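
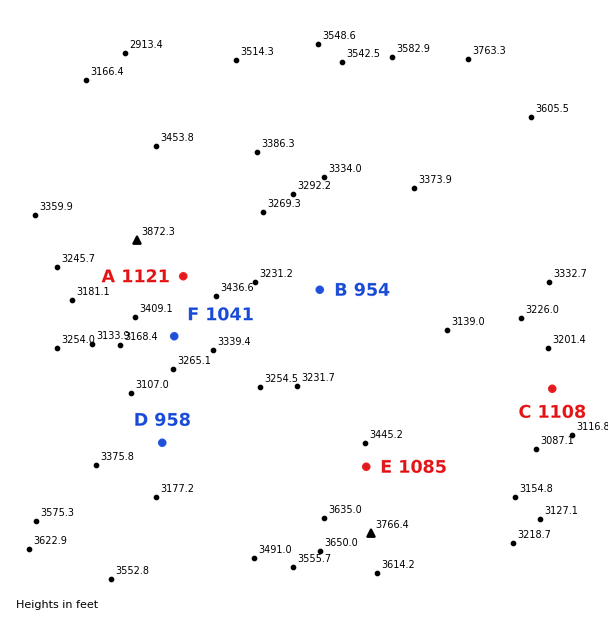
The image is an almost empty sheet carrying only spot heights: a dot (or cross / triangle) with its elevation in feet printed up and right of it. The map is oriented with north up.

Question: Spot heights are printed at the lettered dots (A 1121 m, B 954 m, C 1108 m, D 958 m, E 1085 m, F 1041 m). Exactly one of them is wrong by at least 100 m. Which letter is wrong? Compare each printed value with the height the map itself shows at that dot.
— C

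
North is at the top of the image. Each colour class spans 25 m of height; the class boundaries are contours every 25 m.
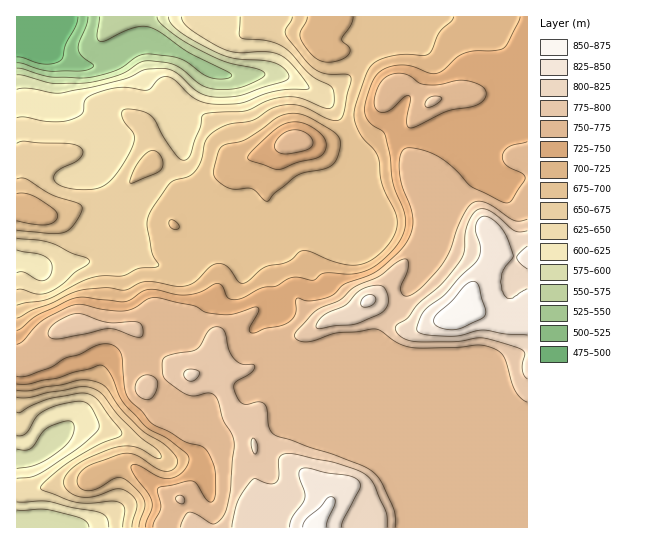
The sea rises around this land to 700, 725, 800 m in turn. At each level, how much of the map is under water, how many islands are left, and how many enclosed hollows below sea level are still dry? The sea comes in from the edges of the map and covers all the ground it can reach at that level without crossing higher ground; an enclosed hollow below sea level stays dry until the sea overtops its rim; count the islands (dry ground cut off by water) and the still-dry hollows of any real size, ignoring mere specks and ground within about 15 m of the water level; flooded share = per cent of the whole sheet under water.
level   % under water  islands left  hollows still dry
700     40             1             0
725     48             1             0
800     92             1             0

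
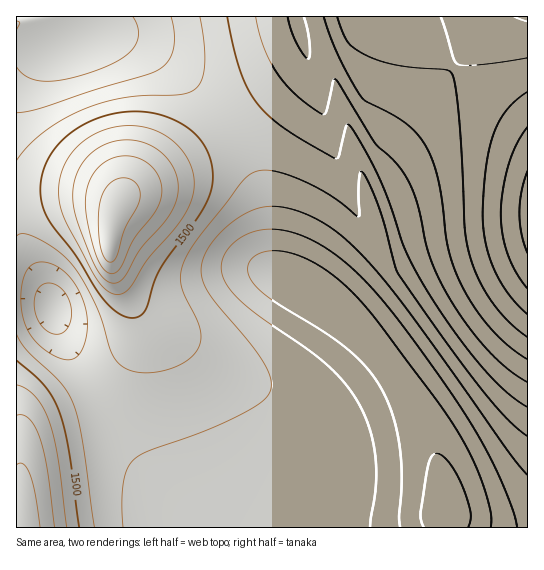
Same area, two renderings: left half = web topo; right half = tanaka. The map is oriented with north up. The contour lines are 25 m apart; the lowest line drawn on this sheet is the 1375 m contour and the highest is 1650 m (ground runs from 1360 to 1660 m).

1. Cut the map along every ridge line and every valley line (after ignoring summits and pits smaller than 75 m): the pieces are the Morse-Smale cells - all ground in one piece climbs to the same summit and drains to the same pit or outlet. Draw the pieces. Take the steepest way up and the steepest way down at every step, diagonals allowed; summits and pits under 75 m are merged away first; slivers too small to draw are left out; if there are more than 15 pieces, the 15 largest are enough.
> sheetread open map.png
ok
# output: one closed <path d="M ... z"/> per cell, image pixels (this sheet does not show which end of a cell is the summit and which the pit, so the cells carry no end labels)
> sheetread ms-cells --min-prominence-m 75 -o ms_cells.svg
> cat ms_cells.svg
<path d="M527 16l-230 0 11 41-1 6-79 63 19 28 12 28 6 31 3 40 5 16 6 6 38 20 28 21 26 26 17 21 29 47 20 49 7 31 3 38 81-1z"/><path d="M227 125l-53 38-41 25-12 10-4 9-12-8-24-6-64 3-1 99 21 2 8 3 7 6 5 19 16 32 38 62 78 109 257 0-1-27-4-26-9-32-15-33-29-47-17-21-26-26-28-21-38-20-6-6-5-16-3-40-6-31-12-28z"/><path d="M101 35l-26 2-33 10-26 2 1 147 64-3 24 6 12 8 4-9 12-10 41-25 54-38-23-28-23-24-20-16-31-17z"/><path d="M29 296l-13 1 0 230 171 1-20-31-35-46-32-49-27-45-16-32-5-19-7-6z"/><path d="M295 16l-278 0-1 31 26 0 33-10 23-2 33 5 19 9 32 24 23 24 24 28 78-62 1-6z"/>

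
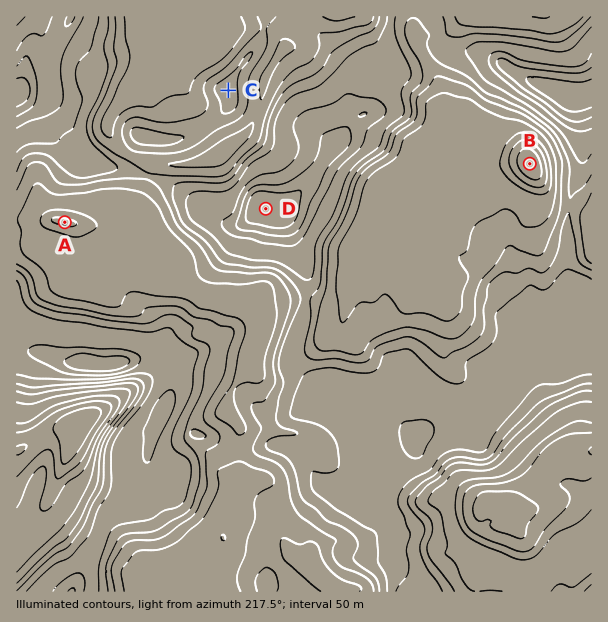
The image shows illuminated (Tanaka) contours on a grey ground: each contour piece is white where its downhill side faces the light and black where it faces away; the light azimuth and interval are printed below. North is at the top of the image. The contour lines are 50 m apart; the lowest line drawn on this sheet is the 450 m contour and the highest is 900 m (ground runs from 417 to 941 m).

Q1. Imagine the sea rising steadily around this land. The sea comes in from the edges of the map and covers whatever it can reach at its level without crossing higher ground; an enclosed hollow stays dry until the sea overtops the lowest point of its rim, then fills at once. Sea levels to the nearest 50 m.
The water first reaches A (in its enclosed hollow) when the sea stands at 600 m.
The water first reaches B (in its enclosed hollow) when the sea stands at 700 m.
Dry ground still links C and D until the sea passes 650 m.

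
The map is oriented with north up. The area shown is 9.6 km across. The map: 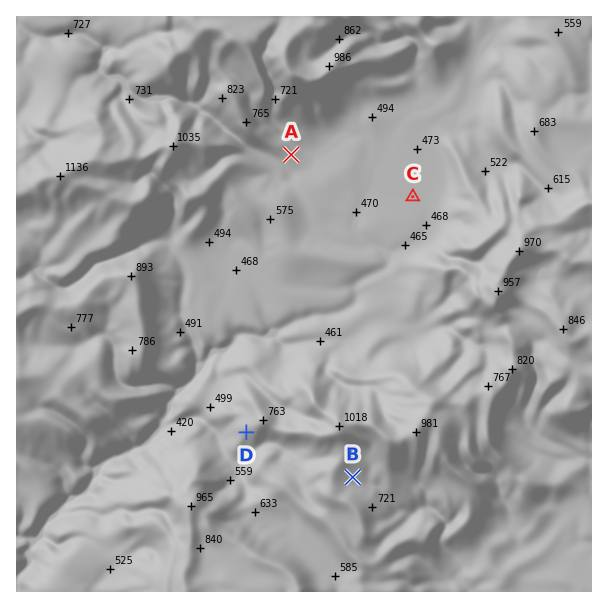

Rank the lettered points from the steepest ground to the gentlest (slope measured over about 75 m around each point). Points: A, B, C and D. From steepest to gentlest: D B A C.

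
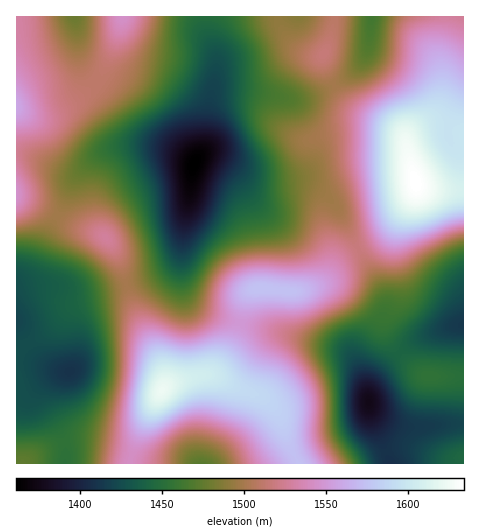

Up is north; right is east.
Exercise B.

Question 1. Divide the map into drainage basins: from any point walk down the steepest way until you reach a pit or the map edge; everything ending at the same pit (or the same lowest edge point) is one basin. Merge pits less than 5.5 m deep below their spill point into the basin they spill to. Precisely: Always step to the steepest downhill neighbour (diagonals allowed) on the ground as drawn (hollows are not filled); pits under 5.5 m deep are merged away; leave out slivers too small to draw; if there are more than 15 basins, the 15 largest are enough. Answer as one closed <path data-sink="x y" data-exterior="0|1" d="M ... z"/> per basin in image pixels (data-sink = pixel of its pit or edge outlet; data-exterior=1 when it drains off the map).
<path data-sink="194 164" data-exterior="0" d="M463 16l-18 1-5 31 2 22-1 31-4 9-29 24-2 10-2-7-4-5-47-25-9-8-10-12-11-27 0-5 8-19 3-20-211 0-3 15-12 30-10 20-13 12-17 12-21 8-13 1-18-4 0 87 19 7 40 22 23 7 9 5 12 19 13 45 28 59 4 15 1 11 16-7 29-6 10-9 12-19 8-23 5-23 7-10 24-1 23 2 21-7 10-8 12-17 35-20 15-14 20-26 5-14 17 5 30-1z"/><path data-sink="369 402" data-exterior="0" d="M406 206l-24 29-40 24-12 17-10 8-21 7-23-2-24 1-7 10-7 32-10 21-14 19-8 3 11 1 24 13 23 9 13 14 11 30 11 22 165-1 0-86-36-1-8-3-26-26-9-18 0-13 9-23 0-52z"/><path data-sink="70 371" data-exterior="0" d="M19 198l-3 1 0 264 113 1 13-37 22-41 0-10-4-15-28-59-13-45-14-21-30-10-33-19z"/><path data-sink="463 325" data-exterior="1" d="M417 185l-2 8-14 24-6 18-1 58-9 23 0 13 9 18 26 26 8 3 35 0 1-186-30 0z"/><path data-sink="371 17" data-exterior="1" d="M445 16l-110 0-4 20-8 19 2 13 19 31 12 10 40 19 8 9 2 7 2-10 29-24 4-9 1-31-2-22 5-23z"/><path data-sink="201 463" data-exterior="1" d="M214 375l-13 0-20 5-13 5-6 5-25 48-7 26 168-1-23-54-11-11-23-9z"/><path data-sink="75 17" data-exterior="1" d="M122 16l-105 0-1 93 18 5 13-1 21-8 17-12 13-12 10-20 12-30z"/>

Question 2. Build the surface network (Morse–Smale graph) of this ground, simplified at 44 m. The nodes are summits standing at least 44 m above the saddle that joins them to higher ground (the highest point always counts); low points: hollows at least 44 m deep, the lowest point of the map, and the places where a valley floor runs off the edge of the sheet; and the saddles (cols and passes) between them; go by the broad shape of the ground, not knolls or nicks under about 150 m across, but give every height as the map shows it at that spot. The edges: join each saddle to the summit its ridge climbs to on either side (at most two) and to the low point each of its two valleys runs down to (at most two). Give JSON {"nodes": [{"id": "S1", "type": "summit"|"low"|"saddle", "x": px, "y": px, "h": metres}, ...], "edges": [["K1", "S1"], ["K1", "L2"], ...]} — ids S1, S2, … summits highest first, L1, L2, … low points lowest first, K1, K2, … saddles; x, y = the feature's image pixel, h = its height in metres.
{"nodes": [
{"id": "S1", "type": "summit", "x": 416, "y": 182, "h": 1634},
{"id": "S2", "type": "summit", "x": 162, "y": 390, "h": 1624},
{"id": "S3", "type": "summit", "x": 17, "y": 106, "h": 1560},
{"id": "L1", "type": "low", "x": 194, "y": 164, "h": 1361},
{"id": "L2", "type": "low", "x": 369, "y": 403, "h": 1375},
{"id": "L3", "type": "low", "x": 70, "y": 371, "h": 1409},
{"id": "L4", "type": "low", "x": 201, "y": 463, "h": 1472},
{"id": "K1", "type": "saddle", "x": 295, "y": 459, "h": 1573},
{"id": "K2", "type": "saddle", "x": 131, "y": 459, "h": 1542},
{"id": "K3", "type": "saddle", "x": 358, "y": 250, "h": 1518},
{"id": "K4", "type": "saddle", "x": 57, "y": 216, "h": 1498}],
"edges": [["K1", "S2"], ["K1", "L2"], ["K1", "L4"], ["K2", "S2"], ["K2", "L3"], ["K2", "L4"], ["K3", "S1"], ["K3", "S2"], ["K3", "L1"], ["K3", "L2"], ["K4", "S3"], ["K4", "L1"], ["K4", "L3"]]}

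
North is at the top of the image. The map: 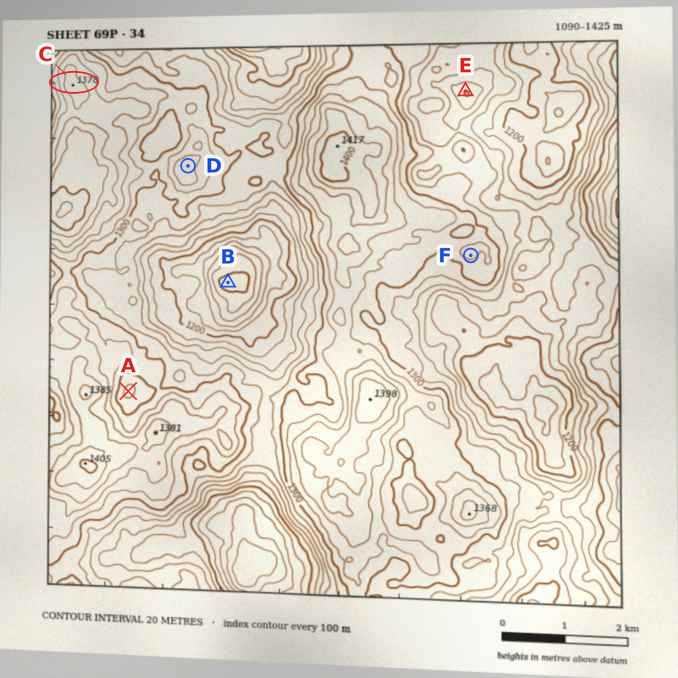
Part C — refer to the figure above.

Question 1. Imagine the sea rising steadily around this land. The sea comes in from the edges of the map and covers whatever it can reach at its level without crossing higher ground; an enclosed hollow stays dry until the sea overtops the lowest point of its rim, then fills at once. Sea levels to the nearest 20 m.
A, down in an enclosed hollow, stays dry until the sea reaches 1300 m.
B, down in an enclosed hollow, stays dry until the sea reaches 1280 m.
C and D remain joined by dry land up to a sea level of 1320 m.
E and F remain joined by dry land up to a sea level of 1260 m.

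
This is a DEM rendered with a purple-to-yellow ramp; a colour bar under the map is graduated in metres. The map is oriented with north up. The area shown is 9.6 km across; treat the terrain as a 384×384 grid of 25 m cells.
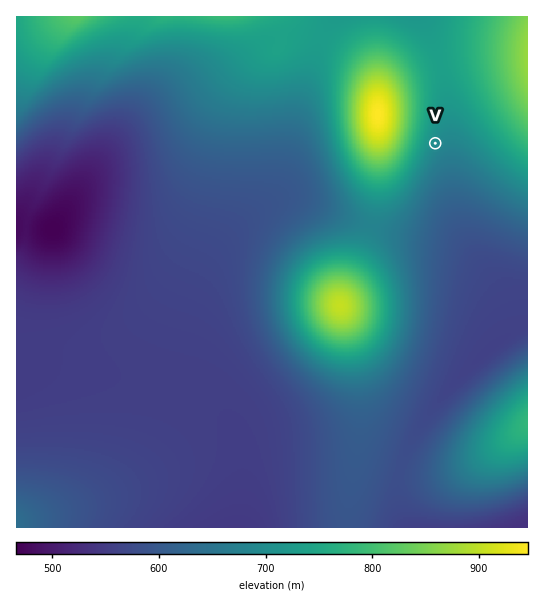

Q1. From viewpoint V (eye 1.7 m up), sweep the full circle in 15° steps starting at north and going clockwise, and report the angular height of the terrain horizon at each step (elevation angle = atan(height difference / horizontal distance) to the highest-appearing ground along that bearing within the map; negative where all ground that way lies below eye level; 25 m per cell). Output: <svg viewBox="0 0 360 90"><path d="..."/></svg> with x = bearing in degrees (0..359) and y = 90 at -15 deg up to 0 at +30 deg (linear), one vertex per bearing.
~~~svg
<svg viewBox="0 0 360 90"><path d="M0 54l15 2 15-2 15-2 15-1 15 1 15 2 15 3 15 4 15 3 15 0 15-5 15 3 15-3 15-6 15 1 15-7 15-6 15-5 15-3 15 1 15 5 15 6 15 6"/></svg>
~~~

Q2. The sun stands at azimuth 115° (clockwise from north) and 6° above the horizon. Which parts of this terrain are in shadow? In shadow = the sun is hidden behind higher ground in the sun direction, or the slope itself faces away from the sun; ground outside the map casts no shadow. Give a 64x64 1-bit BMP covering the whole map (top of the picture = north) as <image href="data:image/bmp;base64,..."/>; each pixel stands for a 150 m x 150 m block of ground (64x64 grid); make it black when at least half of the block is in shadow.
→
<image width="64" height="64" href="data:image/bmp;base64,Qk0+AgAAAAAAAD4AAAAoAAAAQAAAAEAAAAABAAEAAAAAAAACAAATCwAAEwsAAAIAAAAAAAAA////AAAAAAAAAAAAAAAAAAAAAAAAAAAAAAAAAAAAAAAAAAAAAAAAAAAAAAAAAAAAAAAAAAAAAAAAAAAAAAAAAAAAAAAAAAAAAAAAAAAABgAAAAAAAAAPgAAAAAAAAB/gAAAAAAAAP/AAAAAAAAA/+AAAAAAAAD/8AAAAAAAAP/8AAAAAAAAf/wAAAAAAAB//AAAAAAAAH/8AAAAAAAAP/wAAAAAAAA//AAAAAAAAB/8AAAAAAAAB/wAAAAAAAAAfAAAAAHgAAAAAAAAB/AAAAAAAAAP8AAAAAAAAB/4AAAAAAAAP/gAAAAAAAB/+AAAAAAAAP/8AAAAAAAB//wAAAAAAAP//AAAAAAAB//8AAAAAAAP//wAAAAAAB///AAAAAAAH//8AAAAAAAf//gAAAAAAA//4AAAAAAAAAAAAAAAAAAAAAAAAAAAAAAAAAAAAAAAAAAAAAAAAAAAAAAAAAAAAAAABwAAAAAAAAAPgAAAAAAAAB+AAAAAAAAAP4AAAAAAAAB/wAAAAAAAAH/AAAAAAAAA/8AAAAAAAAD/wAAAAAAAAf/AAAAAAAAB/+AAAAAAAAP/4AAAAAAAA//gAAAAAAAD/+AAAAAAAAP/4AAAAAAAA//gAAAAAAAB/+AAAAAAAAB/wAAAAAAAAB+AAAAAAAAAAAAAAAAAAAAAAAAAAAAAAAAAAAA=="/>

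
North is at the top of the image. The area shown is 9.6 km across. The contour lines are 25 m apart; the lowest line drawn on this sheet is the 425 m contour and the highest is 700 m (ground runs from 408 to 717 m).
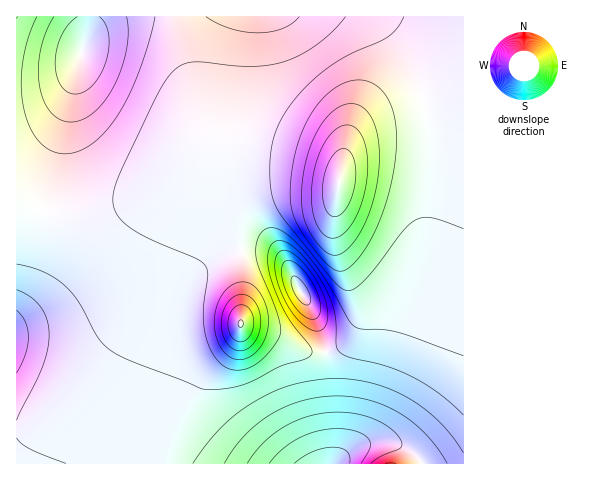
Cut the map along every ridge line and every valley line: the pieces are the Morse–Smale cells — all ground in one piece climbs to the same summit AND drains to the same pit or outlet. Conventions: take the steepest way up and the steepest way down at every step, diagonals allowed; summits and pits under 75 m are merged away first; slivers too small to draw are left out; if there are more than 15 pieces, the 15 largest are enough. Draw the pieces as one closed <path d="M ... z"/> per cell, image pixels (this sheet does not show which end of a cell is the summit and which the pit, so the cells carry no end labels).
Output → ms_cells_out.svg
<path d="M463 90l-24 9-55 14-19 9-11 10-7 12-7 30-7-10-27-10-42-10-40-2-22 8-54 42-16 10-21 8-16 3-27 1-28-4-23-10-1 263 100 1 46-127 16-38 14-22 14-14 16-9 19-4 0-30 7-18 8-8 11-4 27-1 34 2 9-3-4 32 1 21 24 64 1 20-6 11-7 8-20 9 7 94-2 16 132 1z"/><path d="M463 16l-446 0-1 184 13 6 27 7 27 1 28-4 21-8 16-10 54-42 22-8 40 2 42 10 27 10 7 10 7-30 7-12 11-10 19-9 55-14 25-10z"/><path d="M241 250l-16 3-15 7-18 17-8 11-22 49-45 127 214-1 2-16-7-94-13 0-9-2-23-13-40-13 1-68z"/><path d="M337 188l-9 3-52-2-16 3-14 14-5 14-1 12 2 18 28 2 8 3 9 9 30 57 9 31 10-2 10-6 7-8 6-11-1-20-24-64-1-21z"/><path d="M265 250l-24 1 0 74 40 13 23 13 19 2 2-6-8-26-28-54-11-12z"/>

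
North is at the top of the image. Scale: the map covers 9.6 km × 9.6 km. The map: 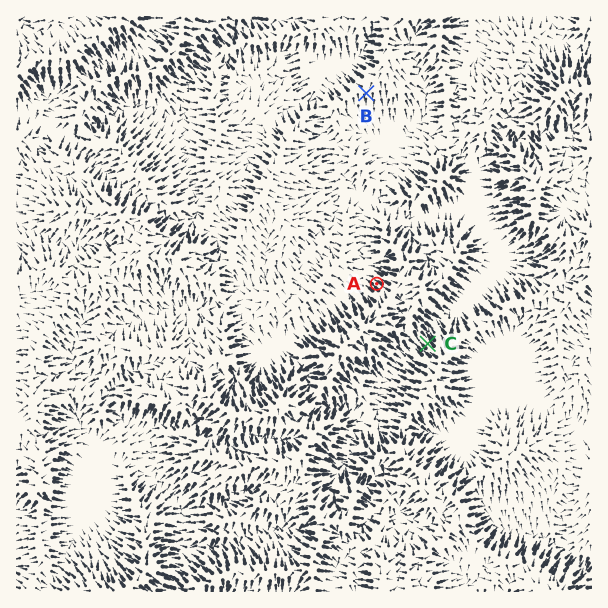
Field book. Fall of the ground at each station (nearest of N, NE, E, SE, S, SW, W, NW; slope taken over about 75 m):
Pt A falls NW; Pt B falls S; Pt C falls NW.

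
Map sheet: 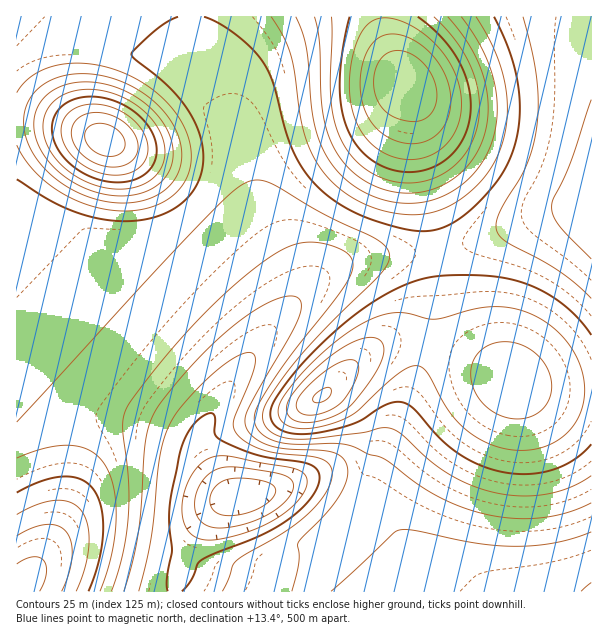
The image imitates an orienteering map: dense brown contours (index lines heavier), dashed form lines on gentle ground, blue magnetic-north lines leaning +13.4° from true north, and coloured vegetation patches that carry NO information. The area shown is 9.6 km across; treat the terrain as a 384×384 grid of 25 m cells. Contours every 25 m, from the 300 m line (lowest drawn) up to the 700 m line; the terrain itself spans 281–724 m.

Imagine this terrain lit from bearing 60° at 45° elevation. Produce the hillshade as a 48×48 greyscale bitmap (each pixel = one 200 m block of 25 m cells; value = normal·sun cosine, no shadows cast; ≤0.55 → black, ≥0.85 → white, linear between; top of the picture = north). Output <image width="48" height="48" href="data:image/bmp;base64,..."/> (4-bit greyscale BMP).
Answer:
<image width="48" height="48" href="data:image/bmp;base64,Qk32BAAAAAAAAHYAAAAoAAAAMAAAADAAAAABAAQAAAAAAIAEAAATCwAAEwsAABAAAAAAAAAAAAAAABEREQAiIiIAMzMzAERERABVVVUAZmZmAHd3dwCIiIgAmZmZAKqqqgC7u7sAzMzMAN3d3QDu7u4A////AImaqru6qZh3d3d4iIiIiIiIiIiIiIiIiIiaqru7qph3d3d3iIiIiIiIiIiIiIiIiIiaqru7qpiId3d3iIiIiIiIiIh3d3d4iIiZqru7upmZiIiIiIiIiIiIiHd3d3d3eIiZqru7uqqqmZiHeIiIiIiId3d3d3d3eIiZqru7uru7qpiHd3iIiIh3d3d3d3d3d4iZqru7u7u7qpiHZmd4iId3d2ZmZ3d3eIiJmqu7u7u7qYh3ZVZ3iHd3ZmZmZnd3eIiJmqu7u7uqmHdmVVVXd3d2ZmZmZnd3iIiJmaq7u6qph2VURERWd3dmZmZmZnd3iIiImaqquqqYdkMzMzRFZ3ZmZmZmZnd4iIiImZqqqqmYdUIhEjNFZnZmZmZmZ3d4iIiIiZmqqqmXZTIREiNFZnZmZmZmZ3eIiIiIiJmZqqmYZUIREjRWZ3ZmZmZmd3iIiYiIiImZmZmYdUMhI0VniHdmZmZmd3iImYiIiIiJmZmYdlMiNFeImIdmZmZnd4iJmYiIiIiImZmYh2UzNGiZmYd2ZmZ3eIiZmYiIiIiIiZmYiHZUNGeZqZh3Zmd3iImZmoiIiIiIiImYiHdlRFaJqpiHd3d3iImZqoiIiIiIiIiIiIdmVVZ4mZmId3d4iJmaqoiIiIiIiIiIiId2ZVZomZmYh3eIiZmaqoiIiIiIiIiIiIh3ZmZniZmYiIiIiZmqqoiIiIiIiIiIiIiHd2ZneJmZiIiImZmqqoiIiIiIiIiIiIiId3ZneImZiIiJmZqqqoiIiIiIiIiIiIiId3d3d4iIiIiJmZqqqoiIiIiIiIiIiIiIh3d3d3iIiIiZmZmqqoiIiIiIiIiIiIiIiHd3d3eIiImZmZmqqoiIiIiIiIiIiIiIiHd3d3d4iIiZmZmZmYiIiIiIiIiIiIiIiHd3Zmd3iIiZmZmZmYiIiIiIiIiIiIiIh3dmZmZneIiZmZmZmYiIh3Zmd3iIiIiIh3ZlVVVmd4iJmZmZmYiHZURVZ3iIiIiId2ZVREVWZ4iJmZmZiIdlQyM0V4iYiIiHd2VERERWZ4iZmZmIiHZDERI1Z4mZmIiHdlRDM0RWZ4iZmZiIiFQhABJGeaqqmIh3ZlQzM0RWZ4mZmZmIiEIQASRnmru7mIh3ZUMzM0VWeImqqZmYiDIQEkaJvNzLmIh3ZUMiM0VmeJqqqqmYiCIRJGir3e3LmIh3ZUMiNFVniaq7uqmZiDIjRoq97u3KmId2VDMjNFZniau8u6mZiDNEZ5ve7u26iId2VDMjNFZnirzMy6qZiFVWeaze7typiId2VDMjNFZ4mrzcy6qZiGZnirzd3cqYiId2VDMzNFZ5q83dy6qZiHeImrzMy6mIiId2VUMzRWeJvN3dy6qZiHiJmru7qYiIiHd2VUMzRWiavN3dy6mZiIiJmaqZiIiIiHd2VUQ0Rnirzd3dy6mYiIiIiIiIiIiIh3dmVUREVomrzd3cuqmYiIiIiIiIiIiIh3dmVURFZ4q83d3MupmYiIiIiIiIiIiId3dmVVVVaJq83dzLqpmIiA=="/>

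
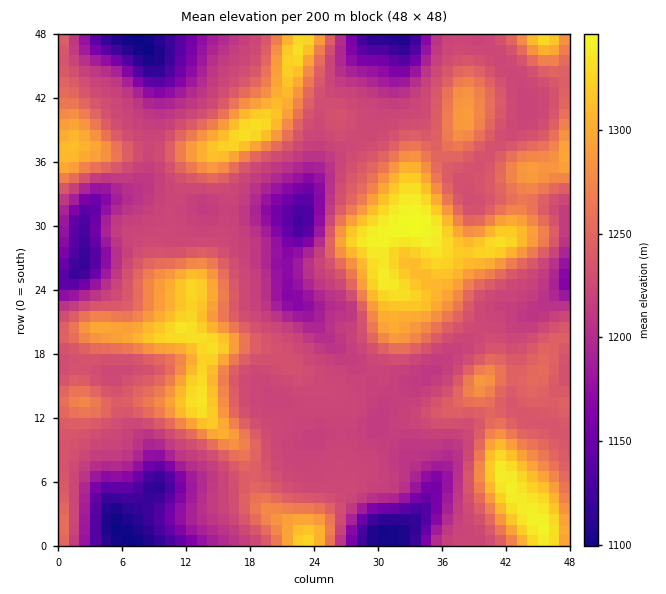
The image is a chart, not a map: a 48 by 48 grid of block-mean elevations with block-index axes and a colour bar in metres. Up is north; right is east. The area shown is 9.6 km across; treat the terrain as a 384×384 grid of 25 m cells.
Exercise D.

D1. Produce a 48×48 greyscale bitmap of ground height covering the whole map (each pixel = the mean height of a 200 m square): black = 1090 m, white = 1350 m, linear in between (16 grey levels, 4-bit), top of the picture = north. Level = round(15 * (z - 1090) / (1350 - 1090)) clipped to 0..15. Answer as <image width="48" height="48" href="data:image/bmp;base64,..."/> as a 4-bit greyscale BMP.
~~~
<image width="48" height="48" href="data:image/bmp;base64,Qk32BAAAAAAAAHYAAAAoAAAAMAAAADAAAAABAAQAAAAAAIAEAAATCwAAEwsAABAAAAAAAAAAAAAAABEREQAiIiIAMzMzAERERABVVVUAZmZmAHd3dwCIiIgAmZmZAKqqqgC7u7sAzMzMAN3d3QDu7u4A////AJdTERESI0Vmd4ms3sp0IRESRniIiazu7KhTERESNFZneIm83cp1IRERNniIis3v7KhTEREjRWZ3iJu8zLqGMhESNGeIm97v7JhjERIiRWd4iau6qqmHZEMyNGeJre7u25hjIiIiNGZ4iaqZmYiId2ZUNFeJzu7uyphkMzIhJFZ4iZmYiIiIh3d1RFeK3u7dyoh1VVQiNGZ4iZiIiIiIiHd2VFeL3u7cuYh2ZmUzRmd4mZiIiIiIiHd3ZWeL3u3LqYiHd3ZVZ3iJqpiIh4iIiHd3d2eK3ty6mYiIiHdmeImrupiId3iId3d3d3eJzcqpmIiIiHd3iZvMypiIh3eHd3d3d3eJq6mZiJmZiIiJm83cqYiIiHiId3d4iIiJmpmIiJqqmImave7bmIiIiIiIh3d4iZmZmYiZmaq6mZmrze7bmIiIiIiIh3d3iJmqqYmZmZqpiJmqve7bmIiIiIiIh3d3eImrqZmZmYmYiIiZrN7amIiIiIiIh4d3d4mrupmZmIiIiIiJm97bmIiIiIiHeId3d3iaupmZmIiIiIiZq83cqYiIiId3eIiId3iJmZmZmImZqqq8zN7typiIiHd3iJqpiHeIiIiZmZq7vMze7u7typiIh2d3ibu7qYiIiIiJmZq8zMzd7u3LqYiHdmd3iszLupiIiHd4iYmqqqu83u26mId2VWd3i8zMy6mIiHd3eHeImZq8zd3KmHdlRWZ3m93d3LqYh3d3d1VneIm8ze3KmHdUVWd4re7u3MuYiId3ZTNFaIq8ze3KiHdVVneJzu7t3cypmIh3ZDIkV4mrvN26iHZVV3iKzu7d3dzLqZiHZDIjV4maqrupiHZVV4ir3u7d3t3cy6mIdUIjV3iIiJmYh3ZUVnm97u7d7u3d7cuphlMjV4iIiIiIh3ZURGnO7/7u7u3d7u3Kl1MkZ4iIiIiIh3ZDI1m97v///ty7zd3Kl1MkZ3eIiHd4d2VDIlis3u///tuZrMy5h2QzVnd4iHd3d2VDI1eave7/7bmImrqph3ZERmd3iHd4h2VEM0eJrN7u7KiIiaqpiIdlVnd3iIiIh3ZVRFeJm83u25iImaq6maqHd3d3iJmZiHdmVVeJmrzdypiImbu7u8yqmId4iau7qId3ZmeImavMuZiIibvLvN3MupiImrzdy5iId3eIiJq7qZmYiaq7vN3MupiImrzd7cuYh3iIiImqmaqpiImavMzLqYiIiavN7u26iIiIiIiZmau6mIiJq8y6mId3eJmr3u7bmIiIiIiIiau6mIiImrupiId3d4iavd3cqIiIiIiIiavLqYiIiqqYiHdmZ3eJq8zcuYiIh3d4iau7qYiIiZmIh3ZUVmd4mavNuYiHd3Z3iau6mIiIiZmId2QzNFZ4iJrNyoh3dmVWeJqqmIiIiZh3dkMiJFZ3iJrN25h2VVRFeImZiIiJmYh2VDERI0VneIm+7JhlREM0Z4iIiIiaqYdkMhERI0VneIm97ahkMiIjV4iIiIm8ypdTIRERI0Vmd4ms7rlkIRESV4iIiJve2w=="/>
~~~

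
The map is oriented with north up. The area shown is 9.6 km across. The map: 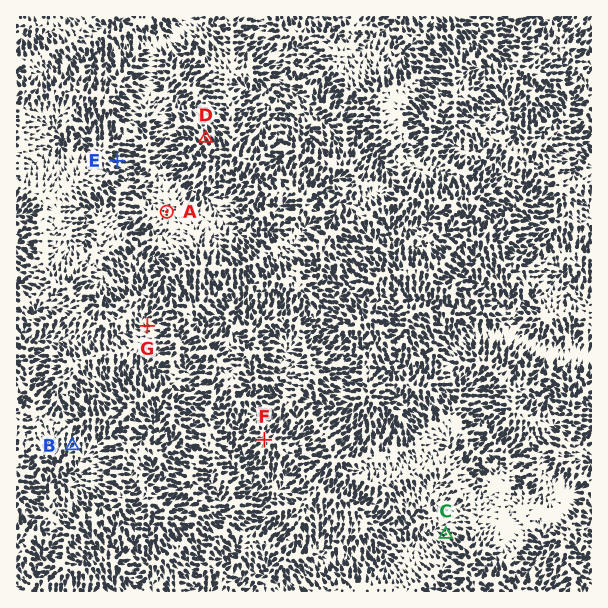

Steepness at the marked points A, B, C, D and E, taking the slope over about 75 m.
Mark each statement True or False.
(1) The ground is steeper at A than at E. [False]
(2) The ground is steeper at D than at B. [True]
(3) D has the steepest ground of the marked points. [False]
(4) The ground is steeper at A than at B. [False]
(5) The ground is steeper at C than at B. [False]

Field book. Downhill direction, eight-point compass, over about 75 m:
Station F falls SW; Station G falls NW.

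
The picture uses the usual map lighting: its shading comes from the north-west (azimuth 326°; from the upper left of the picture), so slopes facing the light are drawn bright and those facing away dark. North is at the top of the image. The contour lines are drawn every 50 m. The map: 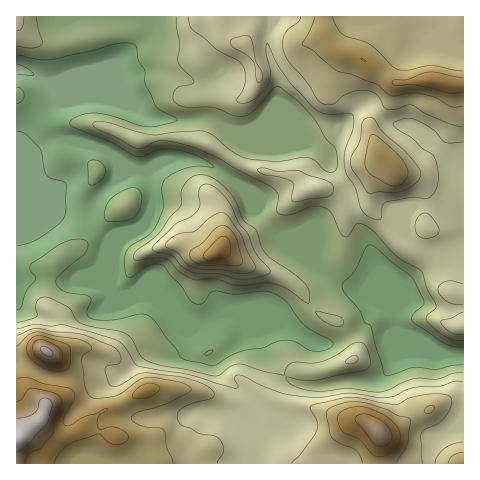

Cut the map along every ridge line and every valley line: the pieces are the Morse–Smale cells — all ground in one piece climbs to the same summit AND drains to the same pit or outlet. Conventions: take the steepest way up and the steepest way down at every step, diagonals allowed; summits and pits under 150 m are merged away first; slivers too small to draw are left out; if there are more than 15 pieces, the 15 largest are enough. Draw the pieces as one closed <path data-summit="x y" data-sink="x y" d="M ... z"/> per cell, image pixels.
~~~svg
<path data-summit="441 82" data-sink="17 69" d="M463 16l-315 0 1 17-33 31-32 13-17 0-20 4 10 20-22 21-10 14-8 5-1 3 20 6 18-10 21 1 24 7 7 3 11 12 17 7 10 0 27-10 21 0 14 3 31 20 29 39 13 13 18 9 23 25 16 12 35 14 10 9 10 6 3 3 0 12 3 7 31 13 13 9 22 2z"/><path data-summit="17 438" data-sink="17 69" d="M69 140l-15 0-18 10-20-5 1 319 241 0 4-29 2-4 11-8 0-3-26-26-18-10-11-12-4-8 0-3 4-4 28-23 0-6 12 5 7 20 17 21 9 8 13 4 19 0 19-5 32 0 11-9 8-15 16-4 32 2-22-13-24-10-3-7 0-12-17-10-4 1-7 19-6 7-24 13-17 1-26-14-29-12-22 0-11-4-8 0-15 8-14 2-26-10-11-12-19-10-6-1-6 4-10-1-4-10 3-13 1-22 4-7 12-12 12-6 6-10 3-17-4-19-6-8-9 0-17-7-11-12-7-3z"/><path data-summit="218 251" data-sink="17 69" d="M192 160l-21 0-28 11 5 3 3 14 0 22-5 12-14 8-14 15-3 8 0 18-3 13 4 10 10 1 6-4 6 1 19 10 11 12 26 10 14-2 15-8 8 0 11 4 22 0 29 12 26 14 13 0 10-4 18-10 6-7 7-19 7 0-9-9-35-14-16-12-23-25-18-9-13-13-29-39-20-14z"/><path data-summit="378 432" data-sink="17 69" d="M249 328l-2 0 1 6-28 23-4 4 0 3 4 8 11 12 18 10 26 26 0 3-9 6-4 6-3 29 205-1-1-107-59-2-9 3-8 15-11 9-32 0-19 5-19 0-13-4-11-10-15-19-7-20z"/><path data-summit="17 438" data-sink="17 69" d="M147 16l-130 0-1 124 5 0 14-18 22-21-10-20 20-4 17 0 32-13 33-31 1-7z"/>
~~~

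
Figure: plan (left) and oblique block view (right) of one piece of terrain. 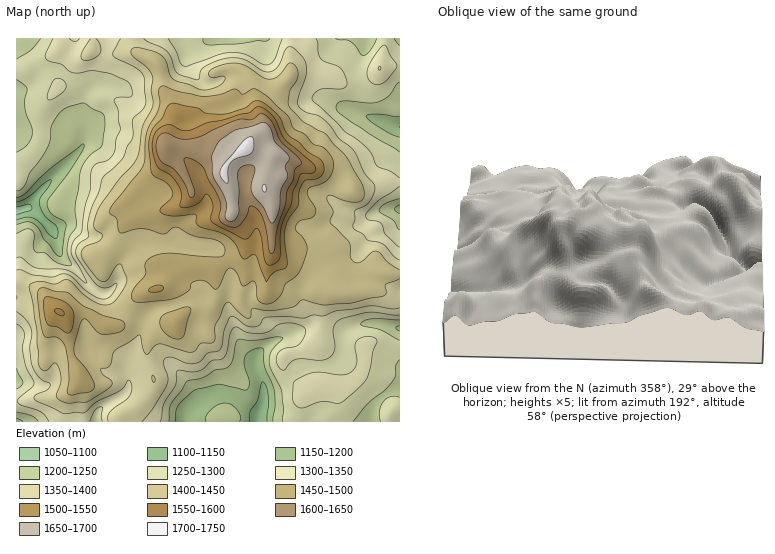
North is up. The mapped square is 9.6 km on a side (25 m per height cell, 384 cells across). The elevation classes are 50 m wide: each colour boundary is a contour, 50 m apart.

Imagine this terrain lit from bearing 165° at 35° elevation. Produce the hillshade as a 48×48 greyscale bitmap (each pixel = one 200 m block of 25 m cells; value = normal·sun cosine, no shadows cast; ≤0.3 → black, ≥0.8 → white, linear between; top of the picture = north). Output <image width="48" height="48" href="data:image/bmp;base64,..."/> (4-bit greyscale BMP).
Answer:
<image width="48" height="48" href="data:image/bmp;base64,Qk32BAAAAAAAAHYAAAAoAAAAMAAAADAAAAABAAQAAAAAAIAEAAATCwAAEwsAABAAAAAAAAAAAAAAABEREQAiIiIAMzMzAERERABVVVUAZmZmAHd3dwCIiIgAmZmZAKqqqgC7u7sAzMzMAN3d3QDu7u4A////AO3KqrvMhGmru6qpdneImpVXmqmJq7uXit3Lu8zdtUaKu6u6h3d4m6ZXmqqZqrunaJqqq83f6mVorMzLmHd4m6dniaqZmauoVURmaKzd7bhnm83cupiJmqh3eJmZmau6hlVoZXq6q7qHiru8zLqZmZmId4iIiJqqqYibl2iHeJmYiJm93cuqmJmZh3d3iImZmYmbqHZmiZmYiInN7dy6mImZiHeHd4iZmXeJmIZniaqYiJvM3d3KmYZ5mZmZiIiZmXd4mId4maqYmrzLvN26q5VGiaq6iIiZmWZ5qqmZqruomszLq8y6zclUVoqph3iJiHZpu7uqu7upiry6mqq73u2nZWiZh2ZmZZhpvLuqqqqpeJqqmZq83t3MuoeZmGVVeKl4u6qpd3iZh3eKqau93Mzd3bmru7qrzqh3iYiXVWeal2Vpqqu8us7u3LvN3u7u7odmVVdkI1eby5h4mZu7qs7cy7zN7u7t3IhlM1YyQzWKzMqYiJqpmay7qqu7zMzLqZhSE1QmqVRmiaqZmZqpqYmqqpmZiImZmoYgEiJqzZZlVniZmZmZmYmqupiId3iJq1QhIASru7mHdniZmZmZmpvLupiIiIiJmFREMCiqmrmIiIiIiIiaqpvbmZmIiHeIZWZmQ2iIial3d3d3d3eJqorKiZmIiHZnVXh1VVREaKqId3d3d4iJqompiIiIiIZVVXiFVTIjVpqZiIiJmqq7qoipmIiIh3dUVlZ1ZjJHh4mqqpmavM3cupm6mIh3d2d2ZhI3qWRGmYmqqquqq83tupnMuZmIiIZmdwA5u5dUaZiZqrzLmIi8uqrNy6qZmZllZoVomZdTRoiIiIm9yWZ6q7q825mJms25mf2GaIdUNGeId2Z72oeJm7mbuoiJrN3d3f+1RndlREV4iId5qqmZmZmbupmqmrq83c3aVGd2ZVRnmZmYiaqYl3iczN3KmHeJqpvdlVZ2ZVRGiruoiZmZl2iKve7bl2Znd4m8yVVWVEREesuYmXebqHiZrLqql2d2ZomrzJVEREVUWLqJqXZ7y4iZmGZ4h3eHd3iaq7hUVVZVV5mZmHZou5d2RERmZnd3d2eJmap2ZmZlRXiHdmZleZhSJFVmVWZmZneJmZqYd2ZlIkVURVVlRplTNGZmVVZlRIiJmZmZh3d1ICRDMzI0M2dWZVZVVVVVVoiZqZmZh3d1ISV2UyAAETNGZVVUVWZ4q4iaqpmZmYdkM0Z3dUIAASE1ZVRFZ4mru4iJu7qZqYdlVVVWZmZTERJXd2Z4mrvLund4m7qoiHd3ZmVEM0Z3VDV5mpiavLu7qoh3iaqph3iHZmVDIzRXdlZ5u6qruqqruqmHeJmqmZmYdmUyNndWd1RYu6qZmYmsy5mYiJq7uqqqmYYzRXiHZCIliamIiHeKu3eJmZrMu7u7qXdlQhNEMiIkZ5h3d3VXmVZomoibqZqpdVd2UwAAE1U0Voh2d3U1d2ZWeYZomHd1M0Z3dkIRNXZUVniHd3Y0d3dlaIZHh2ZkM1Z4h2QzRndUVniHd3dEdw=="/>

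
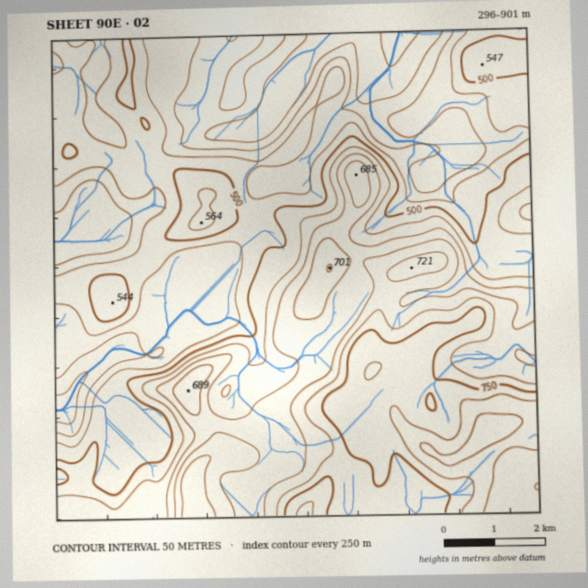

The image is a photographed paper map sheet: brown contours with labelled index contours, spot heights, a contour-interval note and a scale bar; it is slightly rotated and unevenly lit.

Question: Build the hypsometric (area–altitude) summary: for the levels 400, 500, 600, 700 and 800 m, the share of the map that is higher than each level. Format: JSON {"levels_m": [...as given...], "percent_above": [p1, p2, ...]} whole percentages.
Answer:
{"levels_m": [400, 500, 600, 700, 800], "percent_above": [86, 51, 35, 18, 5]}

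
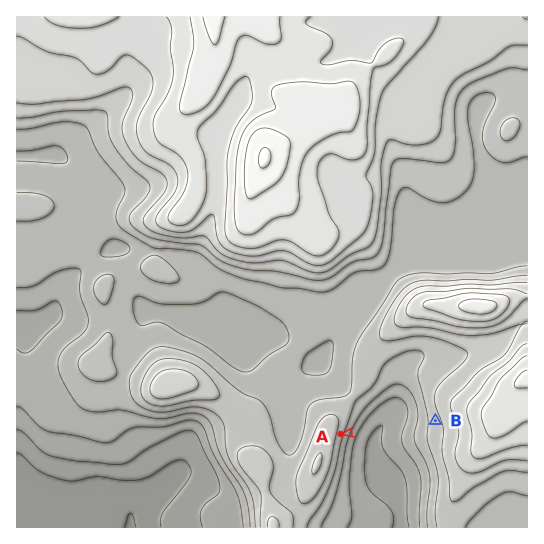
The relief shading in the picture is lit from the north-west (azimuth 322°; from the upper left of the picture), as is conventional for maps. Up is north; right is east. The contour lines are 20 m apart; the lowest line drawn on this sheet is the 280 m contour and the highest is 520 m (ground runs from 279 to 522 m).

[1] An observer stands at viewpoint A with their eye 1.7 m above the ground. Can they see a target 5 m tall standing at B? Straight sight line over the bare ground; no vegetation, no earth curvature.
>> yes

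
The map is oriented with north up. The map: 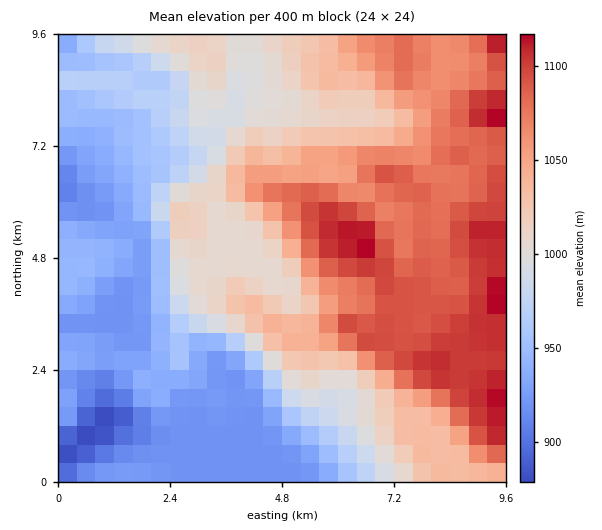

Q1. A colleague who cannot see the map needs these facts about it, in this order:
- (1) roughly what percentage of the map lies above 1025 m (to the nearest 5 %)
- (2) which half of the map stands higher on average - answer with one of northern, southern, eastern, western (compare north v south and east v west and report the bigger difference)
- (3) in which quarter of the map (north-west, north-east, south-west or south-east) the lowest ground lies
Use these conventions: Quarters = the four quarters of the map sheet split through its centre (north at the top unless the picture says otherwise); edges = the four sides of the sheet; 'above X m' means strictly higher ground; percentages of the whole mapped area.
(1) Roughly 40 % of the ground is higher than 1025 m.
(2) Taken as a whole, the eastern half is higher than the western.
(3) Look to the south-west quarter for the lowest ground.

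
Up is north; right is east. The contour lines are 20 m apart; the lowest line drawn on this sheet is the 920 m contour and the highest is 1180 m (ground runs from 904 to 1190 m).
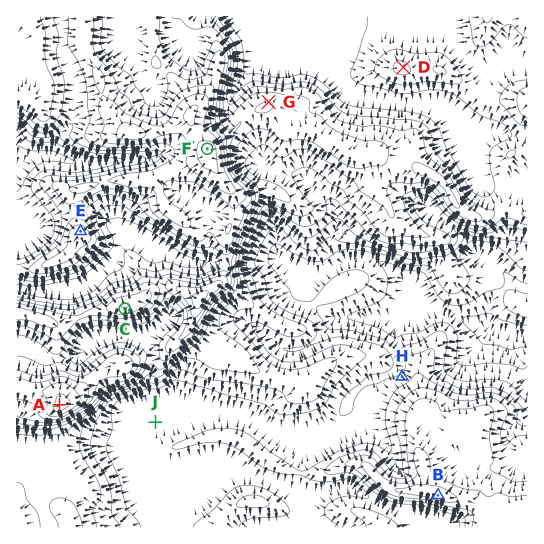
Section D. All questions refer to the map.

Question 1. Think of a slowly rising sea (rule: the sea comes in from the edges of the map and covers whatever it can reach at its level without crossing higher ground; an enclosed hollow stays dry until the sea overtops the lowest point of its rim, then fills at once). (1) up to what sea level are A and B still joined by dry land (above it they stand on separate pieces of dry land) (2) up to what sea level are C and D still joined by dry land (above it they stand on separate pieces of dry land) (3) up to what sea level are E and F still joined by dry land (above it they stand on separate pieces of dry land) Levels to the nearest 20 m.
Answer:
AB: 1000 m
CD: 1020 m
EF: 1120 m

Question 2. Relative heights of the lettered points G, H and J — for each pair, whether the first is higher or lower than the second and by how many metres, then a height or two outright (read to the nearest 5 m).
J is lower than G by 115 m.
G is higher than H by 115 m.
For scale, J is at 985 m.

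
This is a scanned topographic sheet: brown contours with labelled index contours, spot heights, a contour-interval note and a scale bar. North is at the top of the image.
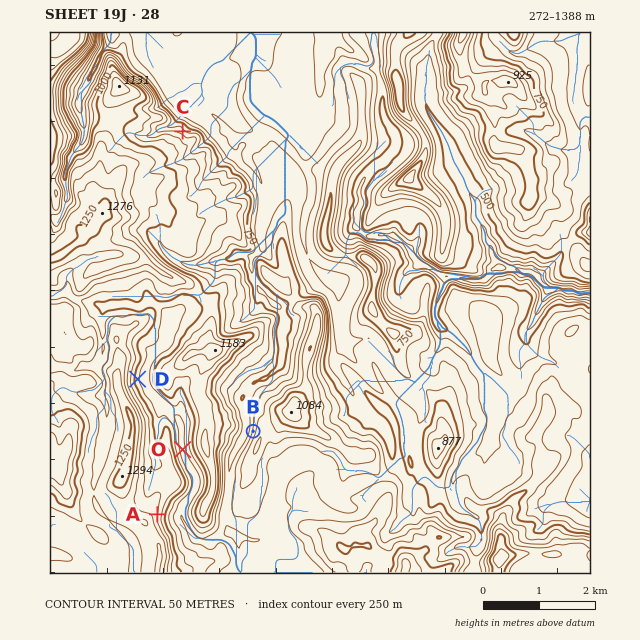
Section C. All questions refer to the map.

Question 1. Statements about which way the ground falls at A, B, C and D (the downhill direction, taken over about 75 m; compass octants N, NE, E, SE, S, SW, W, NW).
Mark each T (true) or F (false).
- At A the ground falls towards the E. T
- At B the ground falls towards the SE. F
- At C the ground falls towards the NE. T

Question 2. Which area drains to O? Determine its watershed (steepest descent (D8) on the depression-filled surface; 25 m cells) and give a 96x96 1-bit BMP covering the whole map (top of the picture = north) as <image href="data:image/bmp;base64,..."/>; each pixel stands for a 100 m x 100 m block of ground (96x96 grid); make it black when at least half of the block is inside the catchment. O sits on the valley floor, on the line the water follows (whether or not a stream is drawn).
<image width="96" height="96" href="data:image/bmp;base64,Qk2+BAAAAAAAAD4AAAAoAAAAYAAAAGAAAAABAAEAAAAAAIAEAAATCwAAEwsAAAIAAAAAAAAA////AAAAAAAAAAAAAAAAAAAAAAAAAAAAAAAAAAAAAAAAAAAAAAAAAAAAAAAAAAAAAAAAAAAAAAAAAAAAAAAAAAAAAAAAAAAAAAAAAAAAAAAAAAAAAAAAAAAAAAAAAAAAAAAAAAAAAAAAAAAAAAAAAAAAAAAAAIAAAAAAAAAAAAAAA8AAAAAAAAAAAAAAA8AAAAAAAAAAAAAAB+AAAAAAAAAAAAAAB+AAAAAAAAAAAAAfx/AAAAAAAAAAAAA/5/wAAAAAAAAAAAA///wAAAAAAAAAAAA///wAAAAAAAAAAAD///gAAAAAAAAAAAD///gAAAAAAAAAAAD///gAAAAAAAAAAAD///gAAAAAAAAAAAD////gAAAAAAAAAAD////wAAAAAAAAAAD////wAAAAAAAAAAD////wAAAAAAAAAAD////wAAAAAAAAAAD////wAAAAAAAAAAD////gAAAAAAAAAAD////gAAAAAAAAAAD////gAAAAAAAAAAD////gAAAAAAAAAAD////AAAAAAAAAAAD////AAAAAAAAAAAA////gAAAAAAAAAAA////gAAAAAAAAAAA////gAAAAAAAAAAA////wAAAAAAAAAAA////4AAAAAAAAAAA////4AAAAAAAAAAA////wAAAAAAAAAAAf///wAAAAAAAAAAAf///wAAAAAAAAAAA////4AAAAAAAAAAA////4AAAAAAAAAAA////4AAAAAAAAAAD////4AAAAAAAAAAD////4AAAAAAAAAAD////wAAAAAAAAAAD////AAAAAAAAAAAD///+AAAAAAAAAAAD///8AAAAAAAAAAAD///wAAAAAAAAAAAD///AAAAAAAAAAAAD//8AAAAAAAAAAAAD//4AAAAAAAAAAAAA//gAAAAAAAAAAAAAf+AAAAAAAAAAAAAAHwAAAAAAAAAAAAAADgAAAAAAAAAAAAAAAAAAAAAAAAAAAAAAAAAAAAAAAAAAAAAAAAAAAAAAAAAAAAAAAAAAAAAAAAAAAAAAAAAAAAAAAAAAAAAAAAAAAAAAAAAAAAAAAAAAAAAAAAAAAAAAAAAAAAAAAAAAAAAAAAAAAAAAAAAAAAAAAAAAAAAAAAAAAAAAAAAAAAAAAAAAAAAAAAAAAAAAAAAAAAAAAAAAAAAAAAAAAAAAAAAAAAAAAAAAAAAAAAAAAAAAAAAAAAAAAAAAAAAAAAAAAAAAAAAAAAAAAAAAAAAAAAAAAAAAAAAAAAAAAAAAAAAAAAAAAAAAAAAAAAAAAAAAAAAAAAAAAAAAAAAAAAAAAAAAAAAAAAAAAAAAAAAAAAAAAAAAAAAAAAAAAAAAAAAAAAAAAAAAAAAAAAAAAAAAAAAAAAAAAAAAAAAAAAAAAAAAAAAAAAAAAAAAAAAAAAAAAAAAAAAAAAAAAAAAAAAAAAAAAAAAAAAAAAAAAAAAAAAAAAAAAAAAAAAAAAAAAAAAAAAAAAAAAAAAAAAAAAAAAAAAAAAAAAAAAAAAAAAAAAAAAAAAAAAAAAAAAAAAAAAAAAAA="/>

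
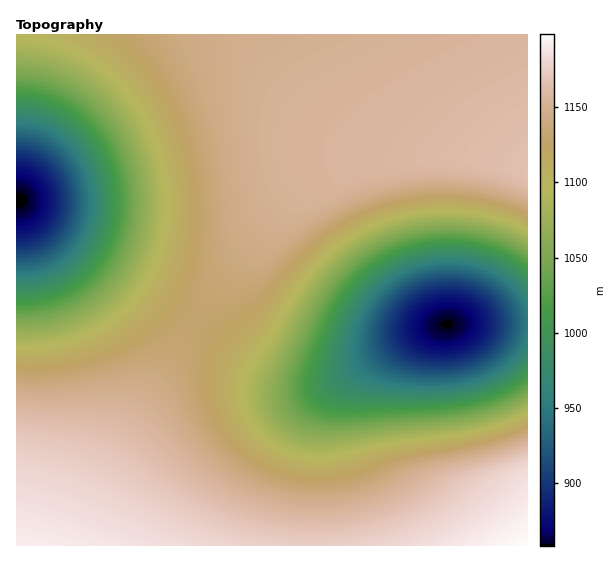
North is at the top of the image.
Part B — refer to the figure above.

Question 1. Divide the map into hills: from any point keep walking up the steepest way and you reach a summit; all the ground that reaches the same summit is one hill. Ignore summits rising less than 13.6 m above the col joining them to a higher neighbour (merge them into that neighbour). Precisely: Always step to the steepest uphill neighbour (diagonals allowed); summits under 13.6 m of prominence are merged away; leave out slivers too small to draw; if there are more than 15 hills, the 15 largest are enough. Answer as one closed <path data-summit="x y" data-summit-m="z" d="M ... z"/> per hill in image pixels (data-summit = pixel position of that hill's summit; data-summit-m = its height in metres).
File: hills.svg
<path data-summit="527 172" data-summit-m="1166" d="M527 34l-510 0-1 165 57 43 132 87 52 37 33 13 29 3 22-5 58-35 19-9 24-8 85-2z"/><path data-summit="17 545" data-summit-m="1192" d="M17 199l-1 346 293 1 2-65 5-57 4-12 11-19 12-12 21-16-23 12-22 5-22-1-31-10-193-129z"/><path data-summit="527 545" data-summit-m="1199" d="M527 323l-74 0-28 7-30 15-34 22-30 26-11 19-5 19-6 78 1 37 218-1z"/>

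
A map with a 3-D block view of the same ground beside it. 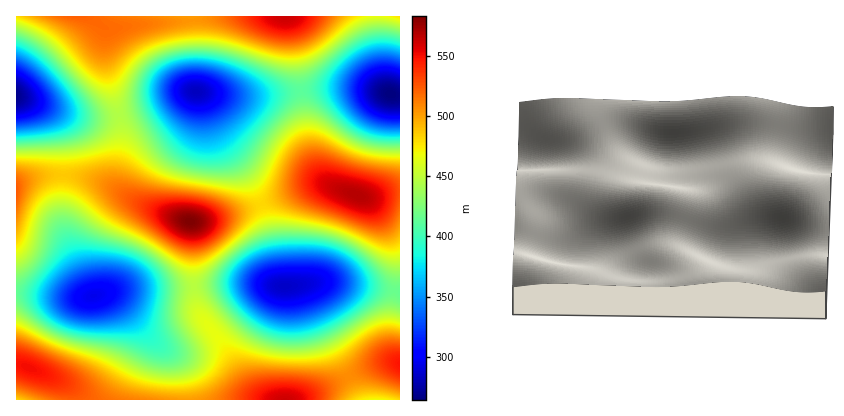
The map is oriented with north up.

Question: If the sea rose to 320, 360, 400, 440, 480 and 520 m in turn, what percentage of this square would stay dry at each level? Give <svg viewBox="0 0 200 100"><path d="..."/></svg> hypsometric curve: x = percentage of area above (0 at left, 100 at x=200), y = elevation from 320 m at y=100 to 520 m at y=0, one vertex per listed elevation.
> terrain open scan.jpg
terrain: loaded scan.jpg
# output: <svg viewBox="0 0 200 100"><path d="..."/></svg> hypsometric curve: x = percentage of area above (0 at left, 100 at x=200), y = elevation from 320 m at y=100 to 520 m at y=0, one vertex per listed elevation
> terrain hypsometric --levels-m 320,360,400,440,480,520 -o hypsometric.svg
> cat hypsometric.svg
<svg viewBox="0 0 200 100"><path d="M184 100l-20-20-25-20-35-20-39-20-41-20"/></svg>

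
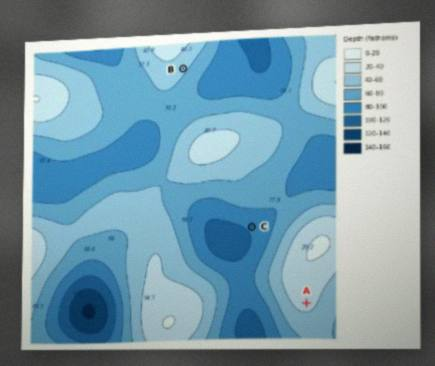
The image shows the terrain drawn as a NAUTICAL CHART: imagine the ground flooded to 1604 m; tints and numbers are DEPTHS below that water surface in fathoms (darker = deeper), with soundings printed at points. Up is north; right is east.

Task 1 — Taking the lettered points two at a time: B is below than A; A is above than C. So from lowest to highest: C B A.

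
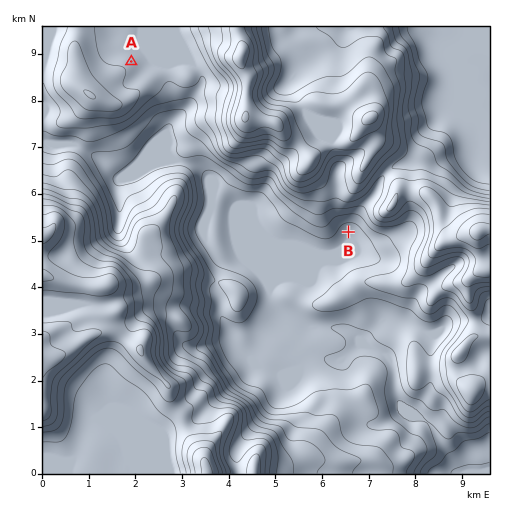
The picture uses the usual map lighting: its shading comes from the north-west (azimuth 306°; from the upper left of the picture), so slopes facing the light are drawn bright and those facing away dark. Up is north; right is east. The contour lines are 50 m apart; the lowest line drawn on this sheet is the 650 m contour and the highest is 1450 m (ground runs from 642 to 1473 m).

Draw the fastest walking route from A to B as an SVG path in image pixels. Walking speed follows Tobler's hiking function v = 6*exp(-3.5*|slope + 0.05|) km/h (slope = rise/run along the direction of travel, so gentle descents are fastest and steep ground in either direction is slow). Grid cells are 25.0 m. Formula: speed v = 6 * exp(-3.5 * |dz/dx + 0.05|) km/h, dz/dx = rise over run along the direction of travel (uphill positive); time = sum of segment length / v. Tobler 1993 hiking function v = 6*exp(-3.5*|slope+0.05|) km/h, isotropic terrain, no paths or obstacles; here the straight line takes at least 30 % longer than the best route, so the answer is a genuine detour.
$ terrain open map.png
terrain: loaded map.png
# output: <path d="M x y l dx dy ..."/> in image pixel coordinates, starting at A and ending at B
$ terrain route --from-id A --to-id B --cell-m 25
<path d="M131 62l5 2 3 3 28 14 10 10 9 4 2 0 5 3 1 1 3 5 0 18 2 5 8 8 8 16 8 9 14 7 9 8 7 3 15 0 2 1 2 3 6 11 34 34 14 7 9 0 5-2 8 0"/>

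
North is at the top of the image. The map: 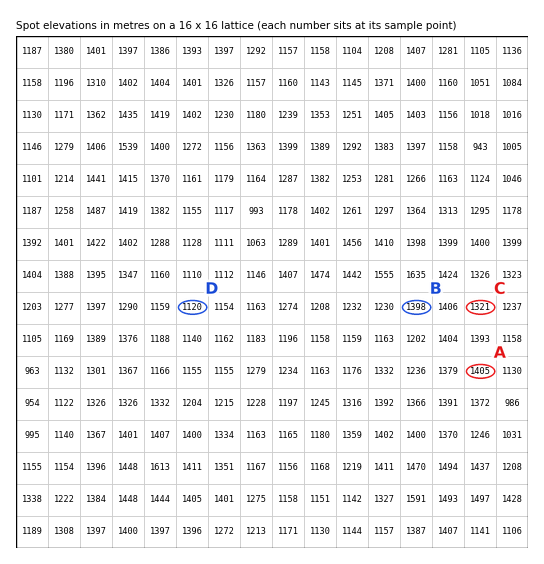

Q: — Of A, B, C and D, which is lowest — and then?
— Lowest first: D C B A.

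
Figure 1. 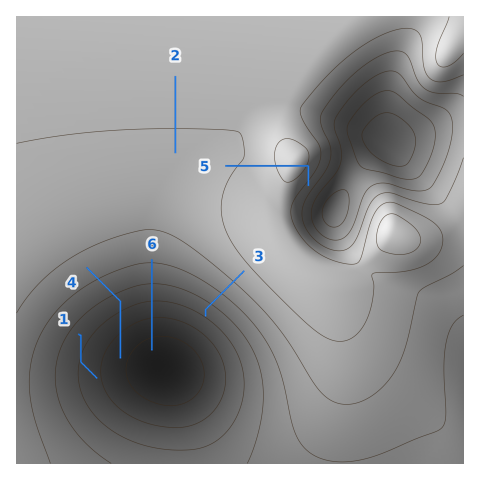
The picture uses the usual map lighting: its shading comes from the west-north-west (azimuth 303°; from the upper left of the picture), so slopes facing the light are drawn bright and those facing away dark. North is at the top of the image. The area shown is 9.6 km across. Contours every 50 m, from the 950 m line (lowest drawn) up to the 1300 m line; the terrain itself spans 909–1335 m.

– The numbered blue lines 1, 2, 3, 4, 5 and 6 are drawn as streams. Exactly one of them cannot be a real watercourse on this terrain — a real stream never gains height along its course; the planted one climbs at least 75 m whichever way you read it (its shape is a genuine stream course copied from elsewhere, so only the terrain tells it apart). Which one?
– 5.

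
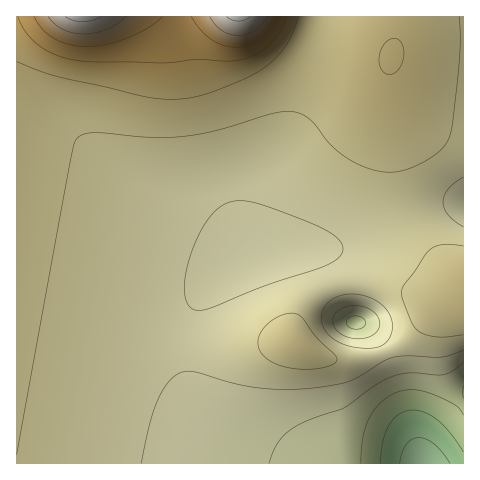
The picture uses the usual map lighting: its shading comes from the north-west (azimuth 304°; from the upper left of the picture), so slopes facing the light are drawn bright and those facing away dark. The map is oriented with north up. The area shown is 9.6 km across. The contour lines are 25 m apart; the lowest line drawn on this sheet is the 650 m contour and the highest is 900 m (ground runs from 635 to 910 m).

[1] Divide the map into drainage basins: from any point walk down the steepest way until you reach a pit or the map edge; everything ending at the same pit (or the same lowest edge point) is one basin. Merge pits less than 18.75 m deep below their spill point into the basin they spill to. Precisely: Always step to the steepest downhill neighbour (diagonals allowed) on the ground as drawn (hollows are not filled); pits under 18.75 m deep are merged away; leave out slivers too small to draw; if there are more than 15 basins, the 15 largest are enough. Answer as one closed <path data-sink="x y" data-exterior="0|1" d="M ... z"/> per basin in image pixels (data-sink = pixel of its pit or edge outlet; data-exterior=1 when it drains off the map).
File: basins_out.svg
<path data-sink="425 463" data-exterior="1" d="M463 16l-447 1 1 447 447-1-1-166-30 15-27 27-11 8-30 12-19 2-20-3-26-11-8-8 4-20 9-15 15-13 15-7 16-3 30 1 51 18 19 0 13-5 0-14-15-11-21-21-16-22-10-19-8-35-1-40-5-43 2-30 4-10 4-4 19-7 46-2z"/><path data-sink="463 203" data-exterior="1" d="M463 37l-38 1-23 6-10 11-4 23 6 95 8 35 10 19 16 22 21 21 14 11z"/><path data-sink="356 322" data-exterior="0" d="M372 281l-28 1-15 5-13 7-11 10-9 15-4 13 2 10 15 10 21 7 19 2 21-3 25-11 11-8 27-27 31-15-13 3-19 0-41-16z"/>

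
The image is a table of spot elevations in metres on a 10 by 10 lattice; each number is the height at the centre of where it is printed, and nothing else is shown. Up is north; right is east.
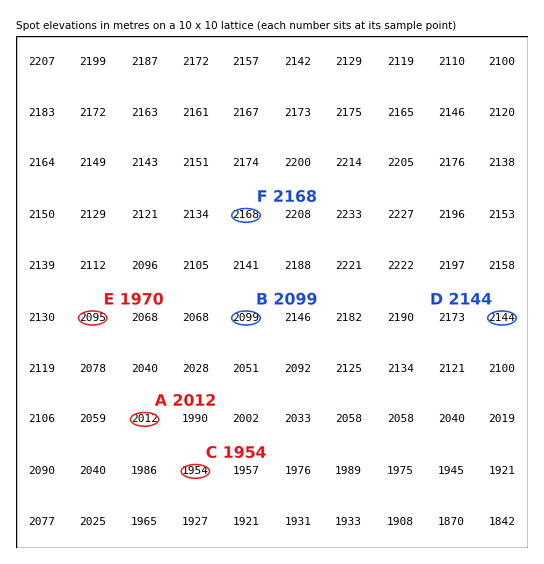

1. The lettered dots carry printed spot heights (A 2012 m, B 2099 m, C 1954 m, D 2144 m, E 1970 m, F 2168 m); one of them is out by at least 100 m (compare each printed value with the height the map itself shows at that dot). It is E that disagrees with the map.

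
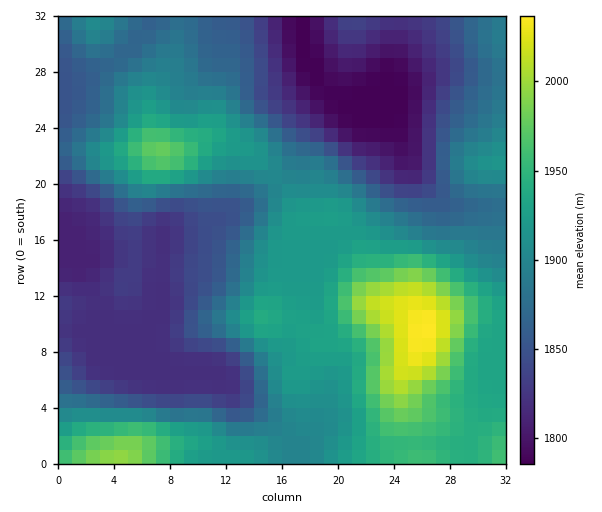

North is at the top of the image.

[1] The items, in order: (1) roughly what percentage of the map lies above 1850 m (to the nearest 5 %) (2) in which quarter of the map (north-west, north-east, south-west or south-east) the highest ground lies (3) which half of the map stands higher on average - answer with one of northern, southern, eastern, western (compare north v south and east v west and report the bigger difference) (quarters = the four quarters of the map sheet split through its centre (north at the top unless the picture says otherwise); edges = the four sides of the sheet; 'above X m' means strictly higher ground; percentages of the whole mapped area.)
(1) About 70 % of the map lies above 1850 m.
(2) The highest point lies in the south-east quarter of the map.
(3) On average the southern half of the map is the higher ground.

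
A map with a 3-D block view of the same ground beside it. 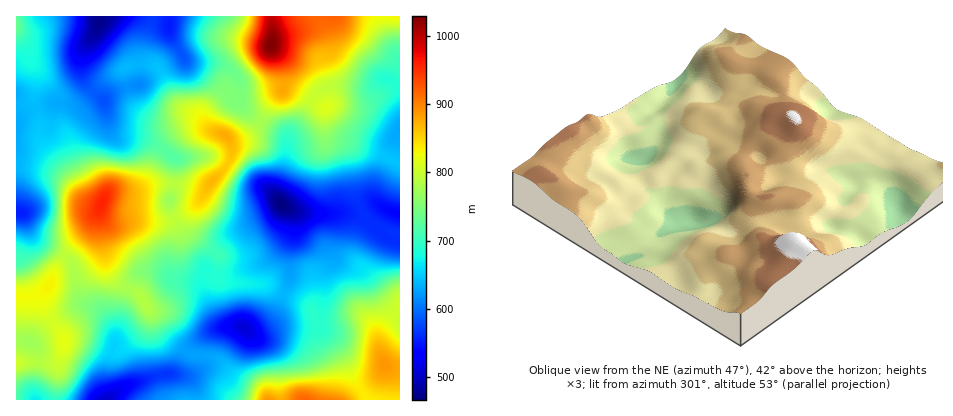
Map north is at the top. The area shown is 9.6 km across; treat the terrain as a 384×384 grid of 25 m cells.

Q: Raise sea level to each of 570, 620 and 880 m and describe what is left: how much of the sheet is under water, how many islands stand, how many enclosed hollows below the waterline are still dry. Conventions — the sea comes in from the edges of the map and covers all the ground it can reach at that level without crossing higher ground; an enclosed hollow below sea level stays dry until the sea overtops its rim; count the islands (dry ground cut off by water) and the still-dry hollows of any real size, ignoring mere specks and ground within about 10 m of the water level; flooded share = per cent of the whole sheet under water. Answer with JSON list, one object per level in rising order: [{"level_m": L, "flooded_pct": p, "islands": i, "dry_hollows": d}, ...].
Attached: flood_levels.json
[{"level_m": 570, "flooded_pct": 9, "islands": 0, "dry_hollows": 1}, {"level_m": 620, "flooded_pct": 18, "islands": 0, "dry_hollows": 1}, {"level_m": 880, "flooded_pct": 94, "islands": 1, "dry_hollows": 0}]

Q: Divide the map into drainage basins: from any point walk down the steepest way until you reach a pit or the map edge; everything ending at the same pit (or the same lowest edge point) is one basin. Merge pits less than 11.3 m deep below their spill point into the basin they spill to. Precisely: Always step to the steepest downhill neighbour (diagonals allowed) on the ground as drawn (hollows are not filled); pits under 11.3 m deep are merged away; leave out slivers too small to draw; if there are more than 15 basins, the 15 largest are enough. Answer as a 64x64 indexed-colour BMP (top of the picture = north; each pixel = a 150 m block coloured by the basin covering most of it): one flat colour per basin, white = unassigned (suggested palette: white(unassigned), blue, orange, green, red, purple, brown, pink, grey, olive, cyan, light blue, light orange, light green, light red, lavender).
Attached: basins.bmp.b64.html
<image width="64" height="64" href="data:image/bmp;base64,Qk12CAAAAAAAAHYAAAAoAAAAQAAAAEAAAAABAAQAAAAAAAAIAAATCwAAEwsAABAAAAAAAAAA////ALR3HwAOf/8ALKAsACgn1gC9Z5QAS1aMAMJ34wB/f38AIr28AM++FwDox64AeLv/AIrfmACWmP8A1bDFALu7u7RERERERERERERERERERERERDMzMzMzMRERERERu7u7tERERERERERERERERERERERDMzMzMzMxERERERG7u7u0REREREREREREREREREREQzMzMzMzMzEREREREbu7u7REREREREREREREREREREMzMzMzMzMzMRERERERu7u7tEREREREREREREREREREMzMzMzMzMzMxERERERG7u7u0REREREREREREREREREMzMzMzMzMzMzEREREREaqqqqREREREREREREREREREMzMzMzMzMzMzERERERERqqqqqkREREREREREREREMzMzMzMzMzMzMzMRERERERGqqqqqREREQRFERERERDMzMzMzMzMzMzMzMREREREREaqqqqpEREERERREREQzMzMzMzMzMzMzMzMxERERERERqqqqqhEREREREUREQzMzMzMzMzMzMzMzMxERERERERGqqqqhERERERERFEQzMzMzMzMzMzMzMzMzEREREREREaqqqqERERERERERQzMzMzMzMzMzMzMzMzMRERERERERqqqqERERERERERFDMzMzMzMzMzMzMzMzMxERERERERGqqqERERERERERETMzMzMzMzMzMzMzMzMxEREREREREaqqoRERERERERERMzMzMzMzMzMzMzMzMzERERERERERqqoRERERERERERMzMzMzMzMzMzMzMzMxERERERERERFVWhEREREREREREzMzMzMzMzMzMzMzMREREREREREREVVVURERERERERMzMzMzMzMzMzMzMzERERERERERERERVVVVERERERETMzMzMzMzMzMzERERERERERERERERERFVVVURERERETMzMzMzMzMzMREREREREREREREREREREVVVVRERERETMzMzMzMzMxERERERERERERERERERERERVVVVURERERMzMzMzMzMRERERERERERERERERERERERFVVVVVEREREzMzMzMzMxEREREREREREREREREREREREVVVVVURERETMzMzMzMxERERERERERERERERERERERERVVVVVVERETMzMzMzMzERERERERERERERERERERERERFVVVVVVRERMzMzMzMzMREREREREREREREREREREREREVVVVVVVUREzMzMzMzMxERERERERERERERERERERERERVVVVVVVVETMzMzMzMzERERERERERERERERERERERGIhVVVVVVVVRM5kzMzMxEREREREREREREREREREREYiIiFVVVVVVVVGZmZmZmZmRERERERERERERERERERERiIiIVVVVVVVVVZmZmZmZmZmRERERERERERERERERERGIiIhVVVVVVVVVmZmZmZmZmZkRERERERERERERERERGIiIiFVVVVVVUiIpmZmZmZmZmZEREREREREREREREREYiIiIVVVVVVUiIiKZmZmZmZmZkRERERERERERERERERiIiIhVVVVVVSIiIiIiIpmZmZIiERERERERERERERERiIiIiFVVVVVSIiIiIiIiIiIiIiIhERERERERERERERGIiIiIVVVVVSIiIiIiIiIiIiIiIiIREREREREREREREYiIiIhVVVVVIiIiIiIiIiIiIiIiIiERERERERERERERiIiIiFVVVVIiIiIiIiIiIiIiIiIiIRERERERERERERGIiIiIVVVVIiIiIiIiIiIiIiIiIiIiEREREREREREREYiIiGZVVVIiIiIiIiIiIiIiIiIiIiIREREREREREREYiIZmZlVVIiIiIiIiIiIiIiIiIiIiIhEREREREREREYhmZmZmVVUiIiIiIiIiIiIiIiIiIiIiIRERERERERGIZmZmZmZVVSIiIiIiIiIiIiIiIiIiIiIiIREREREREWZmZmZmZlVVIiIiIiIiIiIiIiIiIiIiIiIiERERERERZmZmZmZmVVUiIiIiIiIiIiIiIiIiIiIiIiIhERERERFmZmZmZmZVVSIiIiIiIiIiIiIiIiIiIiIiIiEREREREWZmZmZmZlVSIiIiIiIiIiIiIiIiIiIiIiIiIhERERERZmZmZmZmVVIiIiIiIiIiIiIiIiIiIiIiIiIiIRERERERERFmZmZVUiIiIiIiIiIiIiIiIiIiIiIiIiIhERERERERERFmZlVSIiIiIiIiIiIiIiIiIiIiIiIiIiIRERERERERERFmVVIiIiIiIiIiIiIiIiIiIiIiIiIiIiERERERERERERZVUiIiIiIiIiIiIiIiIiIiIiIiIiIiIRERERERERERFlVSIiIiIiIiIiIiIiIiIiIiIiIiIiIhERERERERERERVVIiIiIiIiIiIiIiIiIiIiIiIiIiIhERERERERERERFVIiIiIiIiIiIiIndyIiIiIiIiIiIiERERERERERERFlUiIiIiIiIiIiIid3dyIiIiIiIiIiERERERERERERFmVSIiIiIiIiIiIiJ3d3dyIiIiIiIiIRERERERERERZmZSIiIiIiIiIiIiInd3d3dyIiIiIndxERERERERERZmZiIiIiIiIiIiIiIid3d3d3d3d3d3d3ERERERERERZmZmIiIiIiIiIiIiIiJ3d3d3d3d3d3d3cREREREREWZmZmYiIiIiIiIiIiIiInd3d3d3d3d3d3dxERERERFmZmZmZiIiIiIiIiIiIiIiJ3d3d3d3d3d3d3EREREREWZmZmZm"/>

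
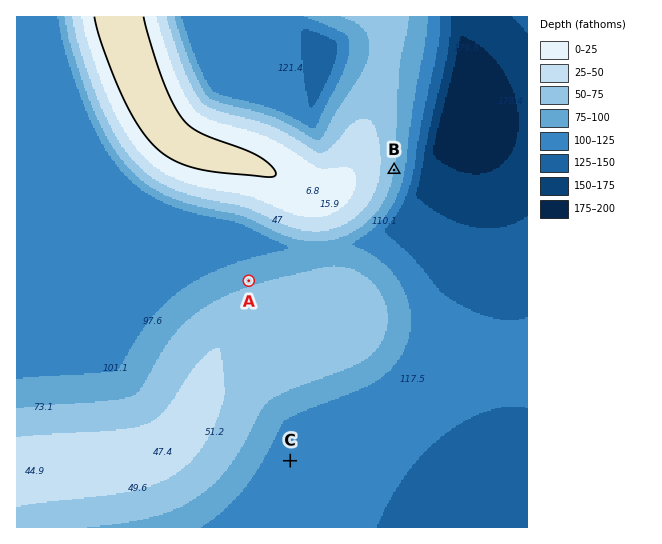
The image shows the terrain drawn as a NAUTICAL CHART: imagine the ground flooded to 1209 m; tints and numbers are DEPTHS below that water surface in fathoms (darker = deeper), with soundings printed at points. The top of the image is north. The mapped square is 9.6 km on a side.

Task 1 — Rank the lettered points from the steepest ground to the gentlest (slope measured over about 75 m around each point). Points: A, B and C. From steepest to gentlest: B A C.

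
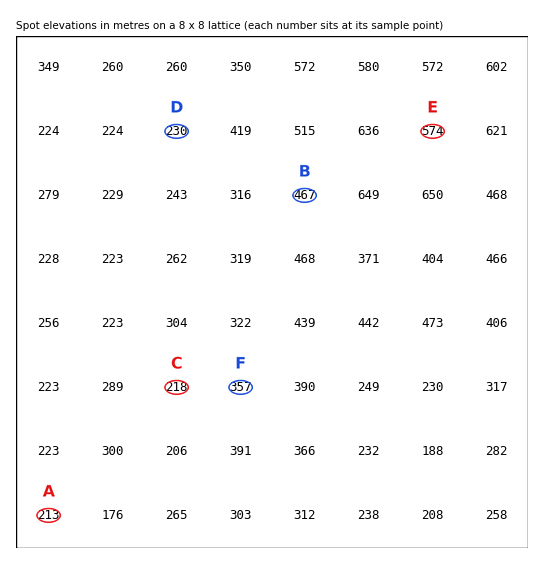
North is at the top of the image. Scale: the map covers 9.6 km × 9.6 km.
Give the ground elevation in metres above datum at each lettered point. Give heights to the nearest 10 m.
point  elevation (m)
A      210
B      470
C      220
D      230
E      570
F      360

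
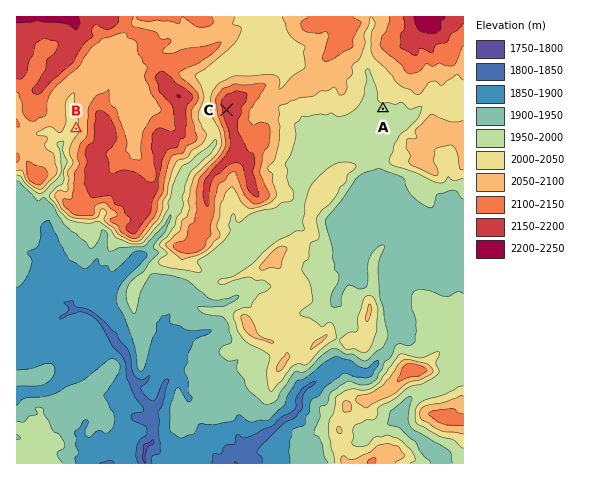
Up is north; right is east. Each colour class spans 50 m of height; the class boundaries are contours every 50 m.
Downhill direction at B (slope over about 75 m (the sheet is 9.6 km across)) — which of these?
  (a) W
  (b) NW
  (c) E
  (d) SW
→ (a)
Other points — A S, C W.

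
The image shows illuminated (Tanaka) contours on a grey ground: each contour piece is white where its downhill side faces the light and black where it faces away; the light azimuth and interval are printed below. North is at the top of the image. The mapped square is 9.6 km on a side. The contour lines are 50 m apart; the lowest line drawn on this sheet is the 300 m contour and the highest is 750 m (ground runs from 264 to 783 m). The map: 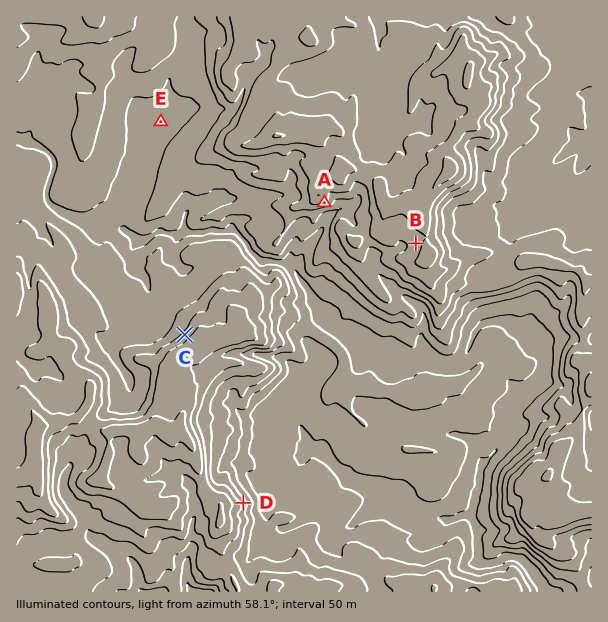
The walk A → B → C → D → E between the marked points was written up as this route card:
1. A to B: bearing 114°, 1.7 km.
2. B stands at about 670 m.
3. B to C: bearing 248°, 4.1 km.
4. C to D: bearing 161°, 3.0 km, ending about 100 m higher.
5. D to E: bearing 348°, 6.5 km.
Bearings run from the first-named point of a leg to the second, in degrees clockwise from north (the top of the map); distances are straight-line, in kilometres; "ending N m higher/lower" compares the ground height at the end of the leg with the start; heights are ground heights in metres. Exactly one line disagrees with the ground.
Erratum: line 4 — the sense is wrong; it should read lower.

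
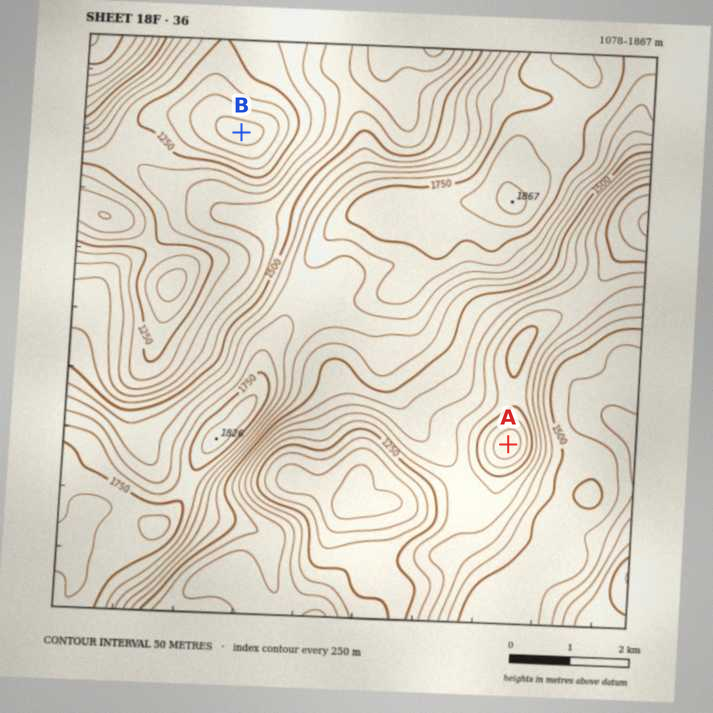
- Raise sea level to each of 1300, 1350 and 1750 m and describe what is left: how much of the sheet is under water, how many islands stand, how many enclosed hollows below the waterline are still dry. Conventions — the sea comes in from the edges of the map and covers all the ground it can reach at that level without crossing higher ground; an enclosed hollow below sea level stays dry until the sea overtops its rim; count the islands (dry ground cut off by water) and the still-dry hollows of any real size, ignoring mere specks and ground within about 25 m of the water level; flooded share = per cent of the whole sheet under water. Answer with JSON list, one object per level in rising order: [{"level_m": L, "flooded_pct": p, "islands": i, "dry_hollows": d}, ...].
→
[{"level_m": 1300, "flooded_pct": 20, "islands": 0, "dry_hollows": 1}, {"level_m": 1350, "flooded_pct": 31, "islands": 0, "dry_hollows": 0}, {"level_m": 1750, "flooded_pct": 88, "islands": 1, "dry_hollows": 0}]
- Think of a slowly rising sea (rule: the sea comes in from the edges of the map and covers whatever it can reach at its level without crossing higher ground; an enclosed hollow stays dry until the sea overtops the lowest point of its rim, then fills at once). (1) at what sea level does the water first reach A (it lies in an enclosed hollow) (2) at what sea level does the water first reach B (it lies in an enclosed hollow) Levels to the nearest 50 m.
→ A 1300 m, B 1250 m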